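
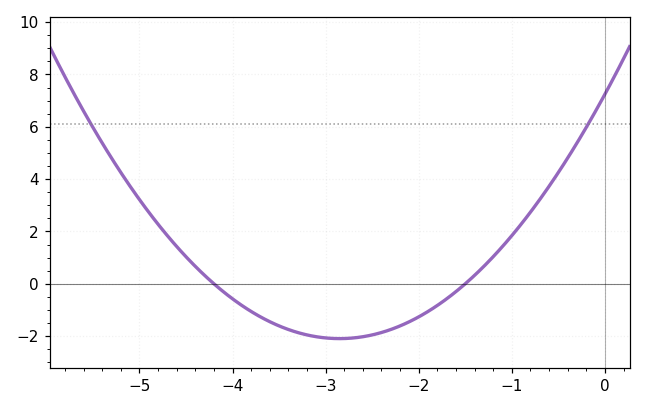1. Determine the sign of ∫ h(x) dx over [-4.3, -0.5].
negative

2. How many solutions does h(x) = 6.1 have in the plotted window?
2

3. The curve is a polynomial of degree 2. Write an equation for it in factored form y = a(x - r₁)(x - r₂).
y = 1.15(x + 4.2)(x + 1.5)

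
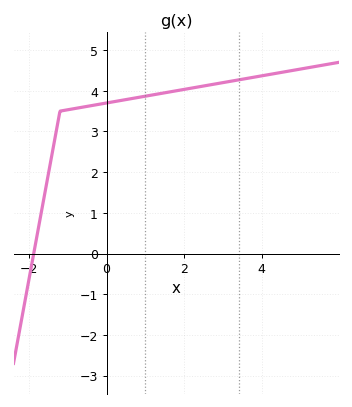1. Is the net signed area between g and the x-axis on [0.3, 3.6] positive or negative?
positive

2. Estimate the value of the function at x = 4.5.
4.5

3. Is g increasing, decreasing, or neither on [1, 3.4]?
increasing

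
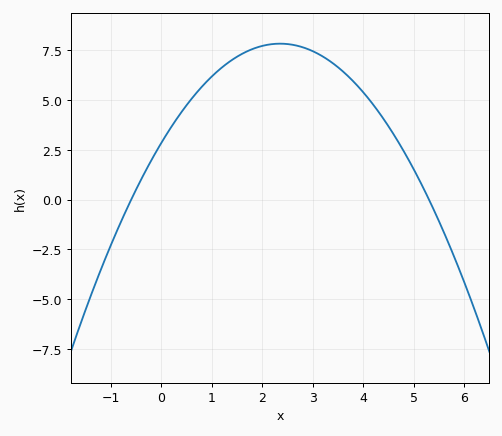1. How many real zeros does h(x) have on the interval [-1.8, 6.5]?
2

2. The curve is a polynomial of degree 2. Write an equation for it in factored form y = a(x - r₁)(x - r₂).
y = -0.9(x + 0.6)(x - 5.3)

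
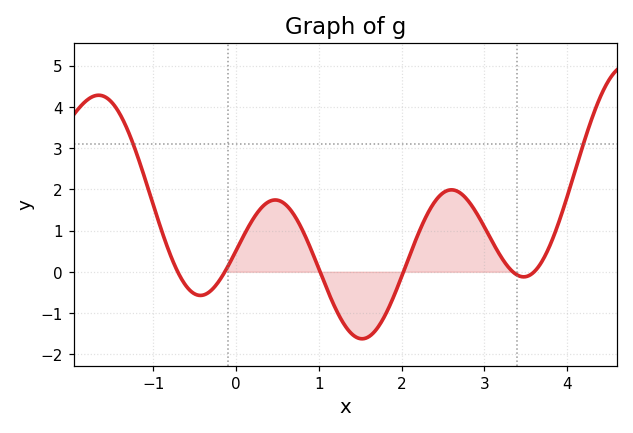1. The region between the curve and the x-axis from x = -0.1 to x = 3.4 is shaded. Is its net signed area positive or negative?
positive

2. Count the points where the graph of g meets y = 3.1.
2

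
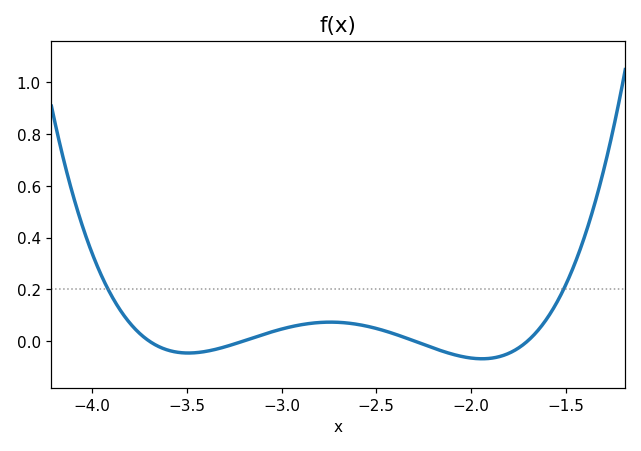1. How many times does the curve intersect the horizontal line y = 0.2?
2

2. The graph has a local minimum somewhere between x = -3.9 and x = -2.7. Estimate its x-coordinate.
-3.49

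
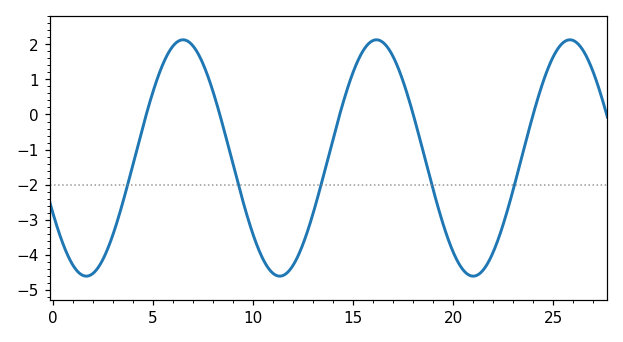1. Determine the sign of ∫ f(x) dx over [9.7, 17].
negative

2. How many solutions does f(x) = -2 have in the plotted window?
5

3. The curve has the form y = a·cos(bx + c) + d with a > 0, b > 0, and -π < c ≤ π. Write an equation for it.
y = 3.37cos(0.65x + 2.06) - 1.24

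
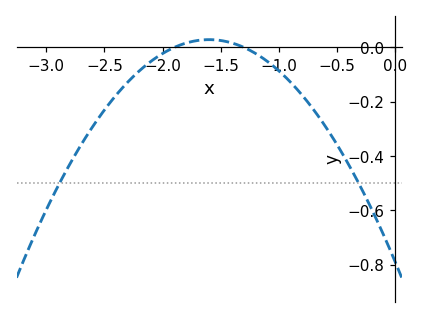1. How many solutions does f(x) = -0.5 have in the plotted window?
2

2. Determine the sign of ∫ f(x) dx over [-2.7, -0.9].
negative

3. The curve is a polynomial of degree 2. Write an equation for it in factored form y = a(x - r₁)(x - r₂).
y = -0.32(x + 1.9)(x + 1.3)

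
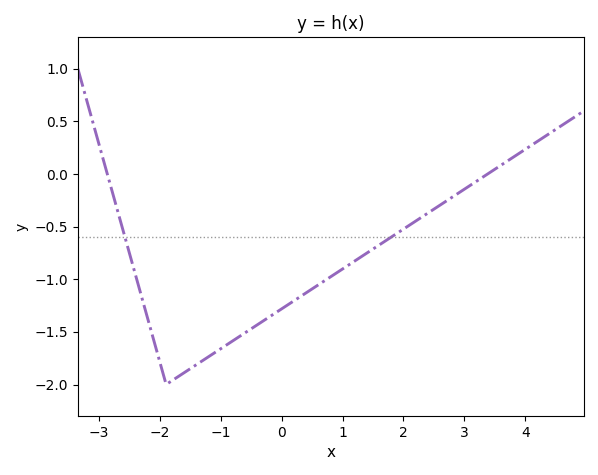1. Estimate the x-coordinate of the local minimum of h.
-1.9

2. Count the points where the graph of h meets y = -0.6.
2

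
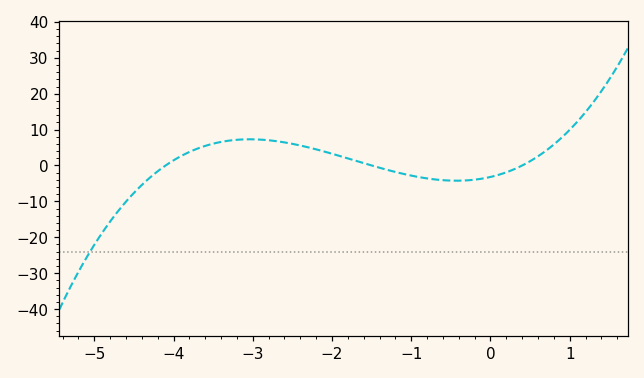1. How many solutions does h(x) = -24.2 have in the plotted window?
1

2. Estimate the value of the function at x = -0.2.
-4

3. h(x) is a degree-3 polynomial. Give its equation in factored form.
y = 1.3(x + 4.1)(x + 1.5)(x - 0.4)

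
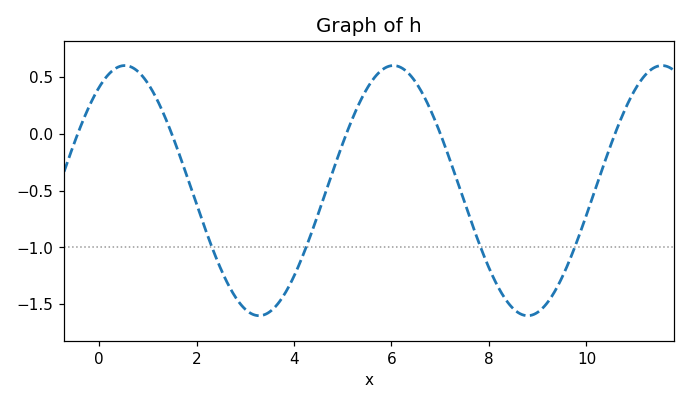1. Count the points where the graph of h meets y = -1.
4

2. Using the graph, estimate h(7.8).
-0.966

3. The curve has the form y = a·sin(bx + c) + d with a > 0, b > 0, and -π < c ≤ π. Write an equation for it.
y = 1.1sin(1.14x + 0.97) - 0.5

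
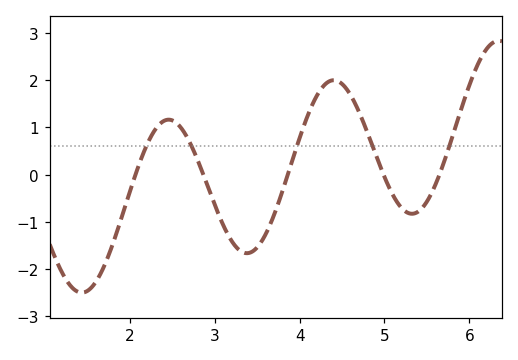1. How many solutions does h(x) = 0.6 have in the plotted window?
5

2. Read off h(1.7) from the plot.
-1.93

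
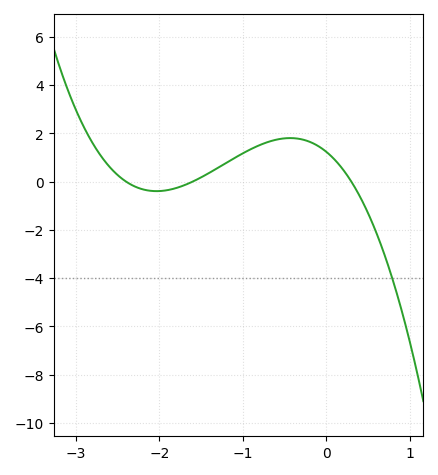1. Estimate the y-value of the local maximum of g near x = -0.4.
1.8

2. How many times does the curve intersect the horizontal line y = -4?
1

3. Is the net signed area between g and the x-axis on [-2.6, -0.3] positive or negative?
positive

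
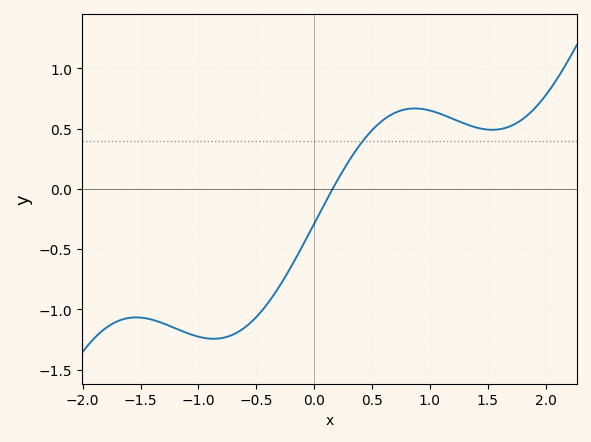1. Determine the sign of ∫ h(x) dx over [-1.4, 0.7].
negative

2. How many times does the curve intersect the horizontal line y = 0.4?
1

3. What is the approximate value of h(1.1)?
0.619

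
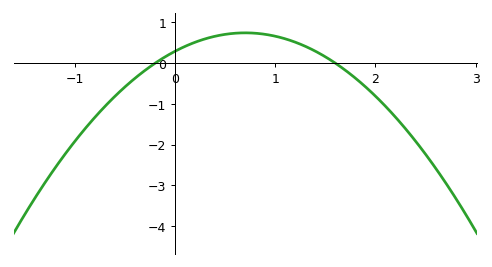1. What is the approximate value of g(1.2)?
0.515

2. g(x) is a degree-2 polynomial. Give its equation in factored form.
y = -0.92(x + 0.2)(x - 1.6)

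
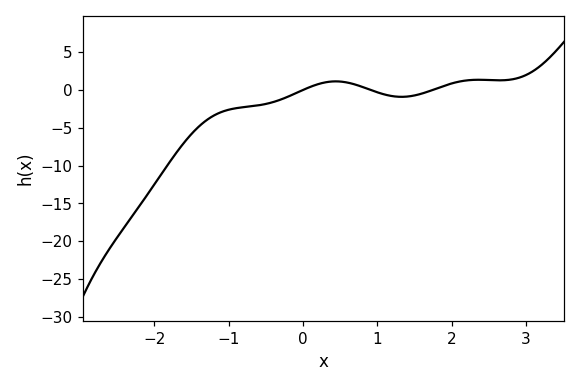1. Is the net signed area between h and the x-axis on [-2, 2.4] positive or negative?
negative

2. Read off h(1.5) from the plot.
-0.5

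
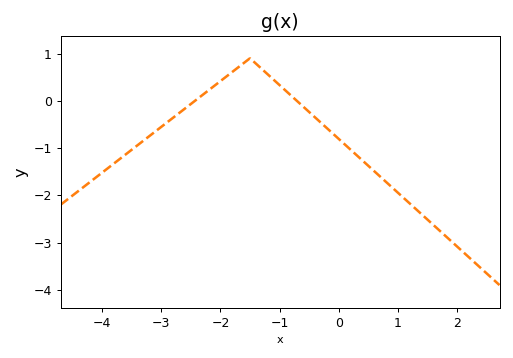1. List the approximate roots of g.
-2.43, -0.709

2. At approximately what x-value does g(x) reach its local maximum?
-1.5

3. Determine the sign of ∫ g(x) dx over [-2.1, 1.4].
negative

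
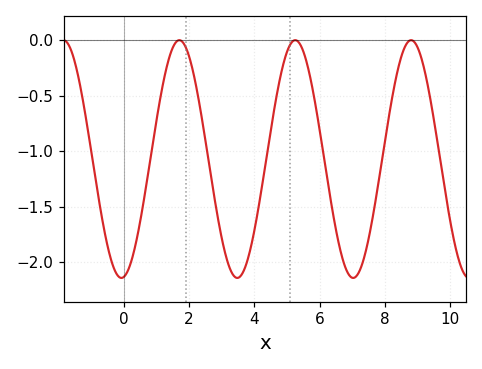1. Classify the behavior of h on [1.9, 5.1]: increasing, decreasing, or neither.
neither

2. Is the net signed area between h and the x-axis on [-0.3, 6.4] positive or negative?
negative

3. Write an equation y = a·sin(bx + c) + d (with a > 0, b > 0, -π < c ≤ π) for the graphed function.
y = 1.07sin(1.77x - 1.45) - 1.07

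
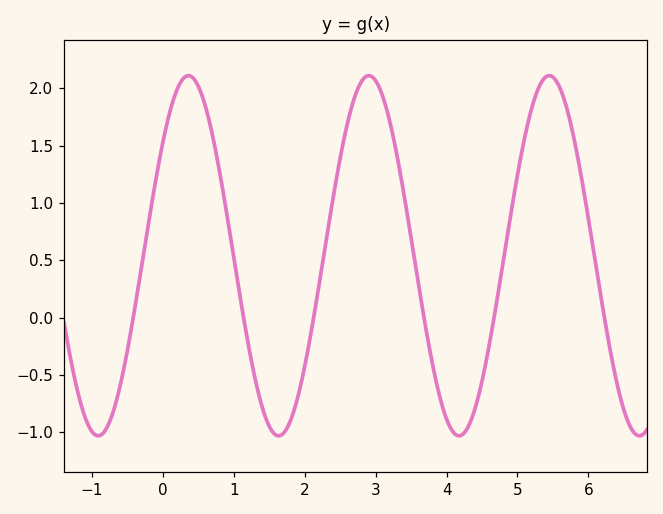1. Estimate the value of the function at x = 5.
1.24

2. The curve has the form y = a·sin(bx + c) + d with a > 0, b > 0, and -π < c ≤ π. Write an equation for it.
y = 1.57sin(2.47x + 0.682) + 0.54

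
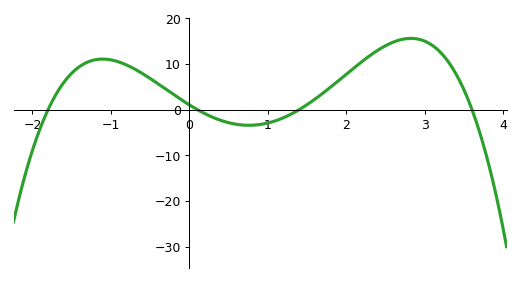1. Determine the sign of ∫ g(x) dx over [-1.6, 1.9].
positive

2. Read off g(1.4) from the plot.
0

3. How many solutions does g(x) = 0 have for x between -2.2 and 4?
4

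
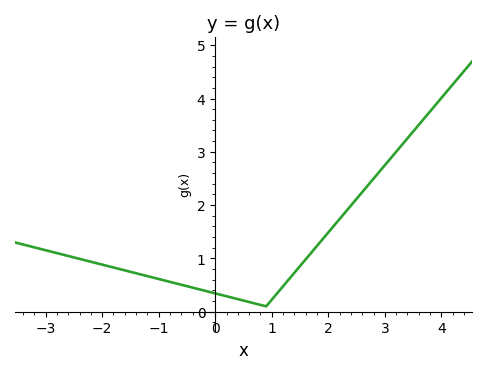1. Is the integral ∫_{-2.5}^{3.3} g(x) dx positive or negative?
positive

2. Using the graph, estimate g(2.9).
2.6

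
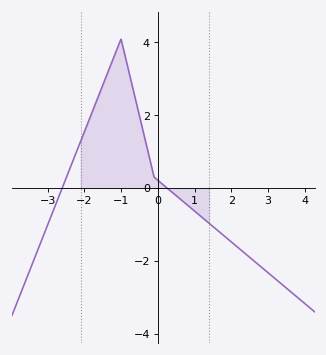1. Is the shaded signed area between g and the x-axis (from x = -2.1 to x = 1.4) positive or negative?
positive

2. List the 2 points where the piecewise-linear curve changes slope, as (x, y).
(-1, 4.1); (-0.1, 0.3)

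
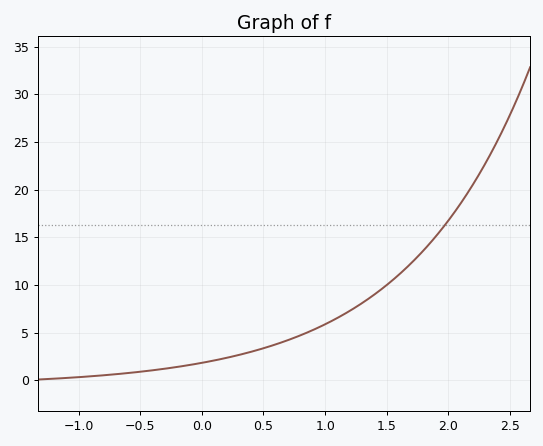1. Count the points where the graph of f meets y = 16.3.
1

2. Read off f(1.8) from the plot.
13.7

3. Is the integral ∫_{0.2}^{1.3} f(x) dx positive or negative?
positive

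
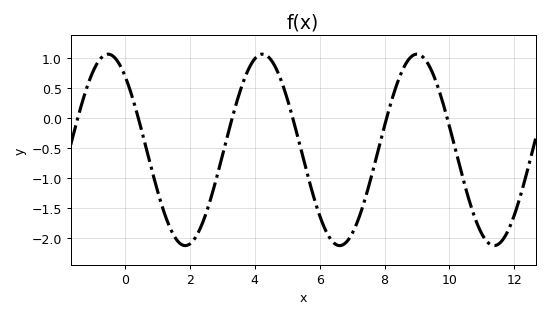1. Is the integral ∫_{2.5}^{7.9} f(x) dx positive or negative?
negative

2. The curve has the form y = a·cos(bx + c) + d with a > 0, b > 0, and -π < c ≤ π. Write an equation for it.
y = 1.59cos(1.32x + 0.69) - 0.53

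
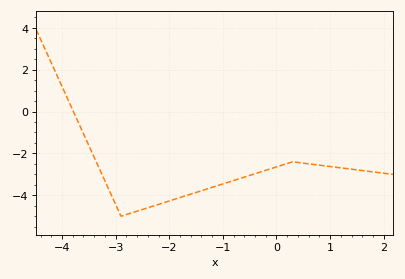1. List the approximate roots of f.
-3.79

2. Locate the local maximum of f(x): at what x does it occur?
0.301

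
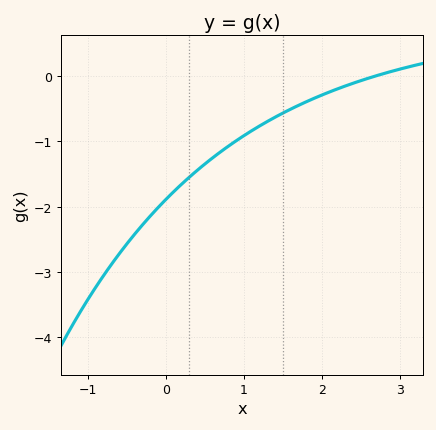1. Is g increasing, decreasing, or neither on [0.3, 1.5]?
increasing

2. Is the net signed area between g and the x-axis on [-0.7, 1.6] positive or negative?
negative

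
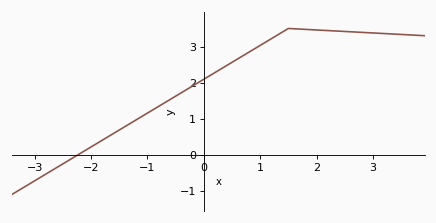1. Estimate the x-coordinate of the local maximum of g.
1.5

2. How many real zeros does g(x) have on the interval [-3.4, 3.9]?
1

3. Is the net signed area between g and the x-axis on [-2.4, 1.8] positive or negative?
positive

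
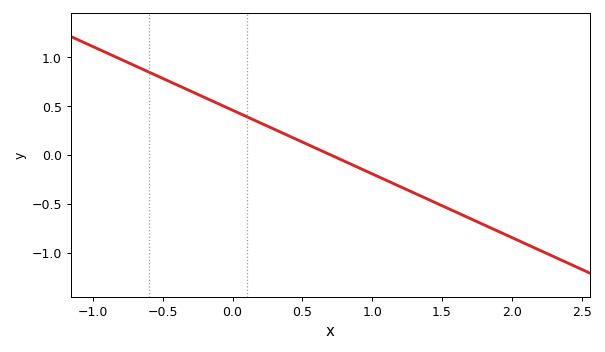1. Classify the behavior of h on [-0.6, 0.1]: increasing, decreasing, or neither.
decreasing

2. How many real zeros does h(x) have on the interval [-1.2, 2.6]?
1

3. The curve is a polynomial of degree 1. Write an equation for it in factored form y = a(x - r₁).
y = -0.65(x - 0.7)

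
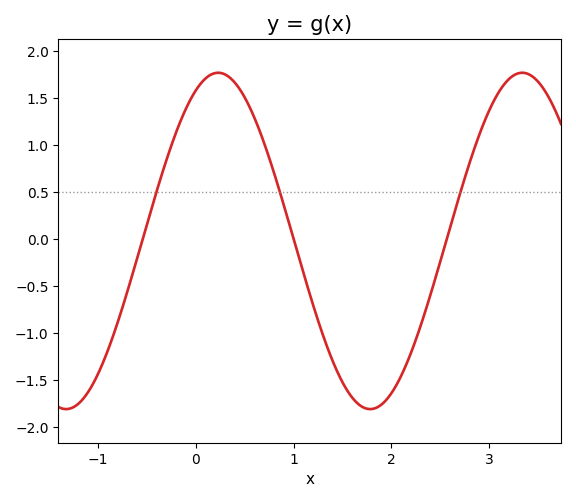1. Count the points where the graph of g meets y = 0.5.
3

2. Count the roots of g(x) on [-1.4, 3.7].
3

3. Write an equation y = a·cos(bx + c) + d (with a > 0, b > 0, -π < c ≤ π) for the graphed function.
y = 1.79cos(2.02x - 0.46) - 0.02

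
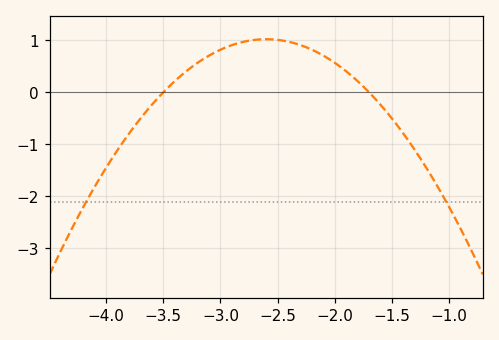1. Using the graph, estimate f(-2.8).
1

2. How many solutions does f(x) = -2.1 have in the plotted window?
2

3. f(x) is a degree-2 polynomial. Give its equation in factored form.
y = -1.26(x + 3.5)(x + 1.7)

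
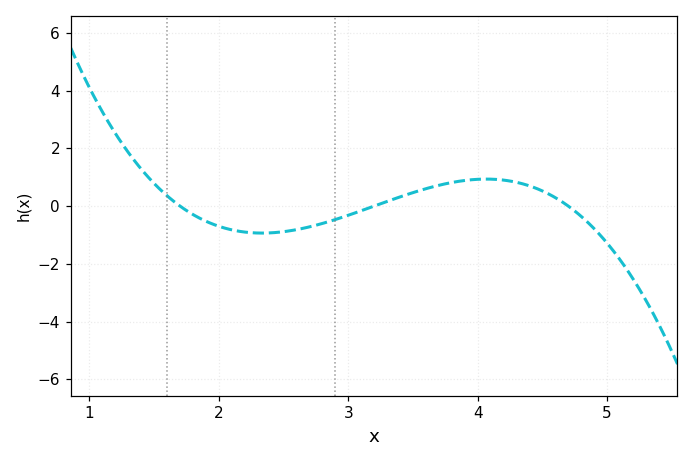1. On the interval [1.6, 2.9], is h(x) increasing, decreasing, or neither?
neither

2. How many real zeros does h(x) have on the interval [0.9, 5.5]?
3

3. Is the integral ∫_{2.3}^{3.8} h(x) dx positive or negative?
negative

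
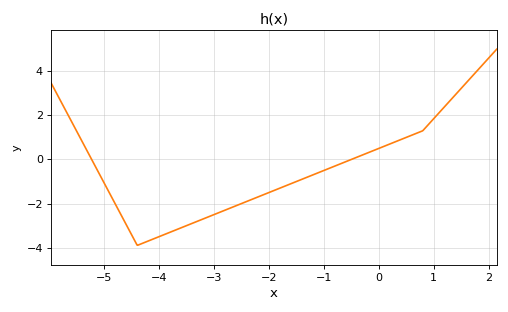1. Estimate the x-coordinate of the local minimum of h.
-4.4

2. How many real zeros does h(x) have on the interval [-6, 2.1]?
2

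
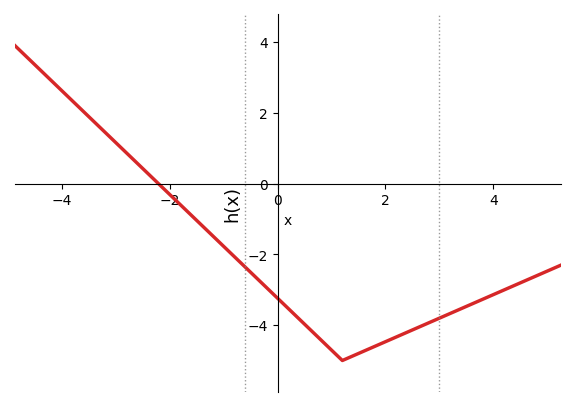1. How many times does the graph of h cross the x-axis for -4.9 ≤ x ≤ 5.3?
1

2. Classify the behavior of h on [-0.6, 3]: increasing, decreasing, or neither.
neither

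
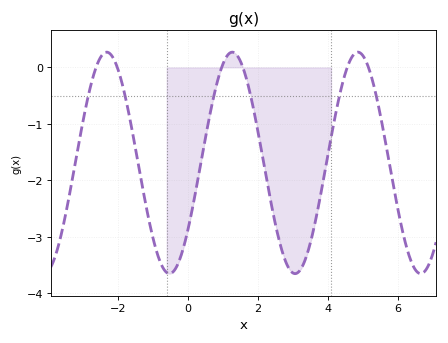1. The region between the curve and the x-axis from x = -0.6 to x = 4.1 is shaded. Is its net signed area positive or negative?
negative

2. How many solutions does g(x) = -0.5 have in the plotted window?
6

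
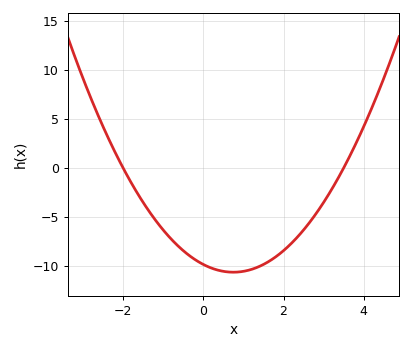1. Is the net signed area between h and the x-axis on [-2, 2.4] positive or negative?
negative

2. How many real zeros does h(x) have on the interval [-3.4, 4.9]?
2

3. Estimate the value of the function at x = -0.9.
-6.82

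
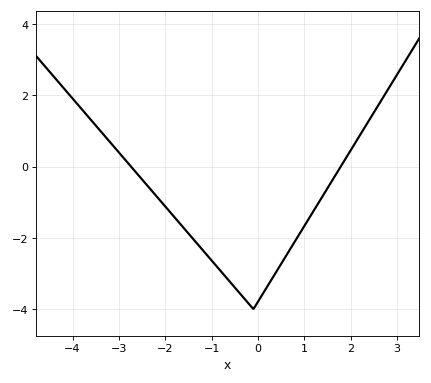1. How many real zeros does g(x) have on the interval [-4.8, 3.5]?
2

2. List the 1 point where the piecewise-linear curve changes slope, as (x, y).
(-0.1, -4)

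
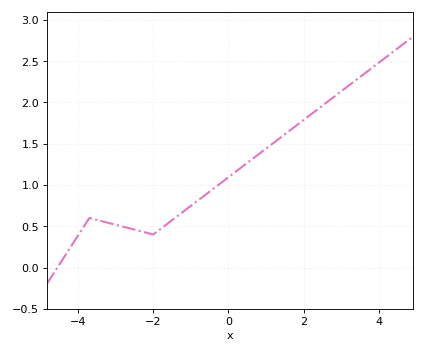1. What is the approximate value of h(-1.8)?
0.469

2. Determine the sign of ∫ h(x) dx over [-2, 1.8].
positive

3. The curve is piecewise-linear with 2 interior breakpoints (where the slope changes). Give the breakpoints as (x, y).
(-3.7, 0.6); (-2, 0.4)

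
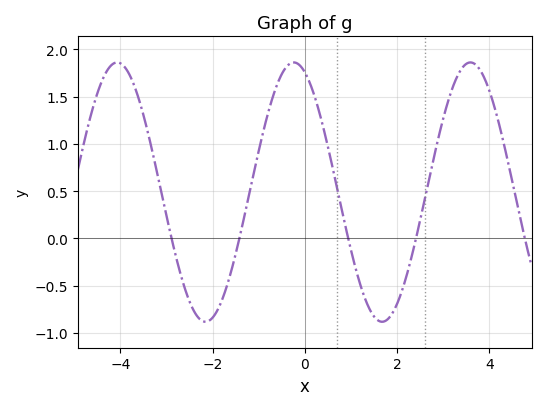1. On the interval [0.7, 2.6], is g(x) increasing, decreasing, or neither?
neither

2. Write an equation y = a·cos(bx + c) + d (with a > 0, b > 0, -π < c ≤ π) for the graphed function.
y = 1.37cos(1.6x + 0.39) + 0.49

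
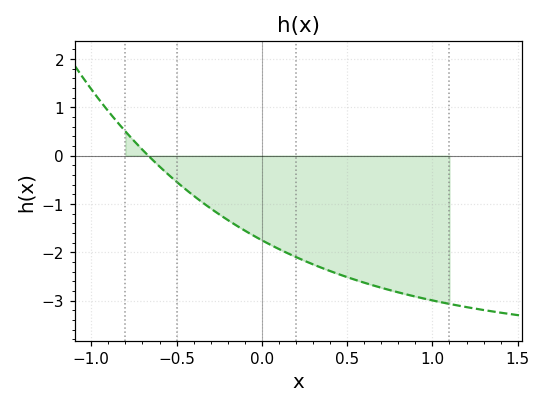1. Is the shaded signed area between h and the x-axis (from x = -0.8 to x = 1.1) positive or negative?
negative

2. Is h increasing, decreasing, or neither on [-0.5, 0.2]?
decreasing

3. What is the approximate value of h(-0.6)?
-0.2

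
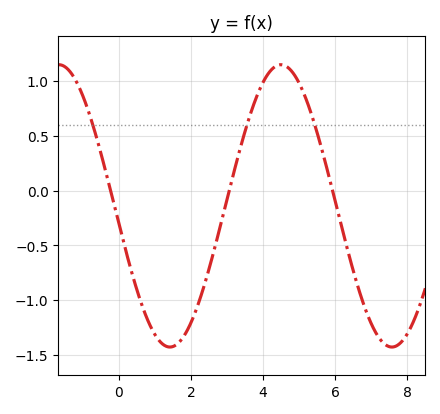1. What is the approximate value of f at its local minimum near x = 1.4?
-1.43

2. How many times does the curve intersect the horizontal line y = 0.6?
3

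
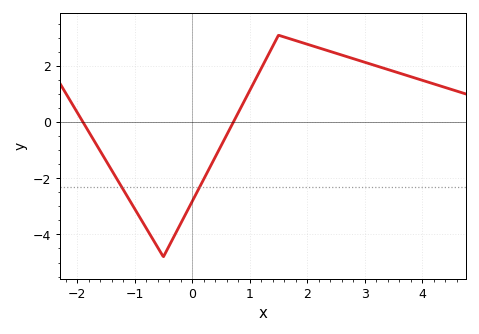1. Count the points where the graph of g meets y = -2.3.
2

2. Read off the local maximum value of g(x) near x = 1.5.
3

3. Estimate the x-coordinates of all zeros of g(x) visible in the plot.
-1.9, 0.7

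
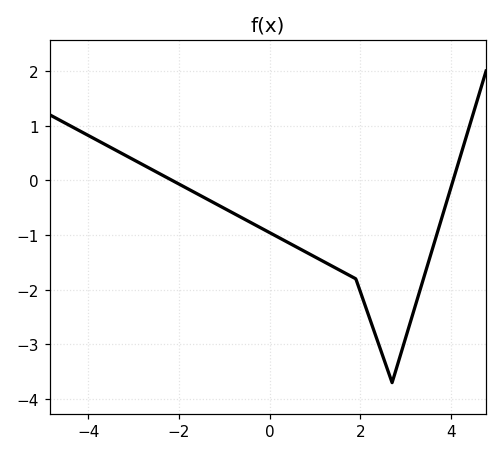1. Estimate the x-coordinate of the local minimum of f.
2.7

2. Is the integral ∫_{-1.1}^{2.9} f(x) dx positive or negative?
negative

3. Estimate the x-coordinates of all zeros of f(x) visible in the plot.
-2.15, 4.05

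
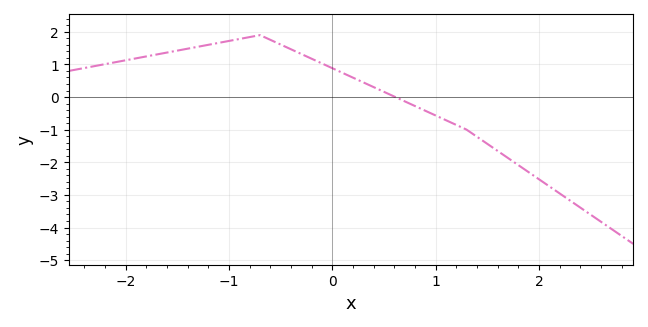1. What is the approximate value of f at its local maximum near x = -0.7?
1.9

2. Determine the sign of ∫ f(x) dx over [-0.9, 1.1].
positive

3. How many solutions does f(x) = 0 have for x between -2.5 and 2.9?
1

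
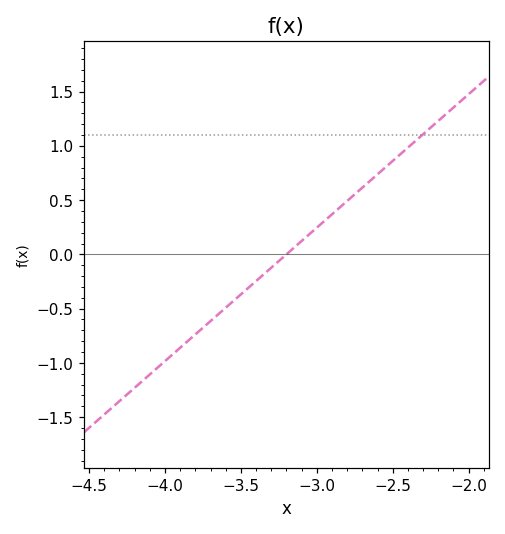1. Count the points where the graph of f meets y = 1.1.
1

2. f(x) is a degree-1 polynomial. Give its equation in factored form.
y = 1.23(x + 3.2)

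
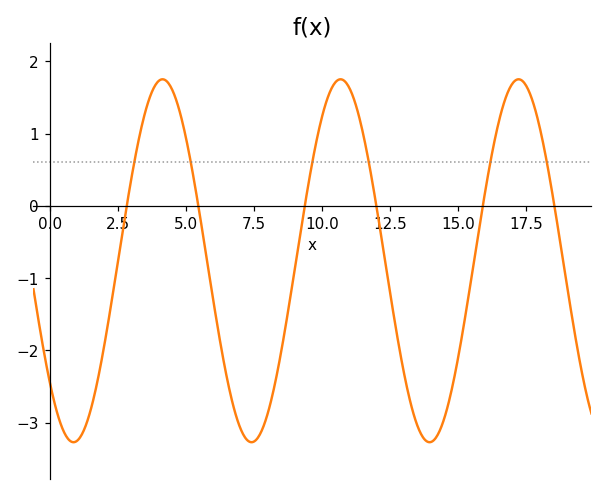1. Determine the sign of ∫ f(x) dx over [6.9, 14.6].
negative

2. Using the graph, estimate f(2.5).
-0.8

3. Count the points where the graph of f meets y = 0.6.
6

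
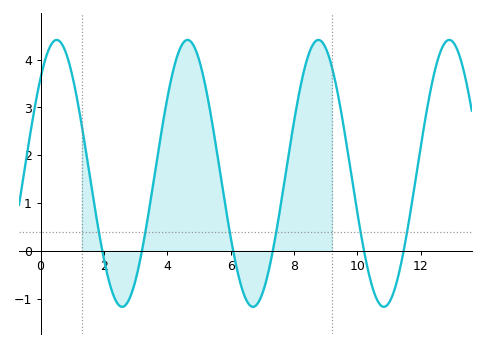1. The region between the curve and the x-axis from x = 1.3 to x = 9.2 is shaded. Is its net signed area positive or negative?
positive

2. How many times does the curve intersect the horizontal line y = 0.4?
6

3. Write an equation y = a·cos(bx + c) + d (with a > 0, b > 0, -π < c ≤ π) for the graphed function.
y = 2.79cos(1.52x - 0.772) + 1.62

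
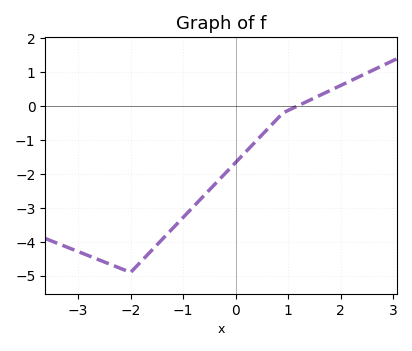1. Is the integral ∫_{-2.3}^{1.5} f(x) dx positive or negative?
negative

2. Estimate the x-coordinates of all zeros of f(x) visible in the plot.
1.2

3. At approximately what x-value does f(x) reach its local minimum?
-2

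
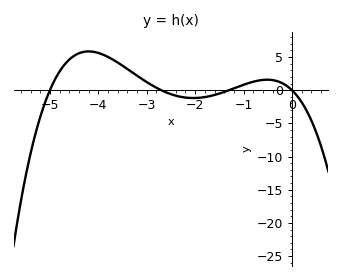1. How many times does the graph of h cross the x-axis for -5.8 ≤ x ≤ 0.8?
4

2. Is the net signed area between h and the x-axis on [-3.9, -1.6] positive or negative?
positive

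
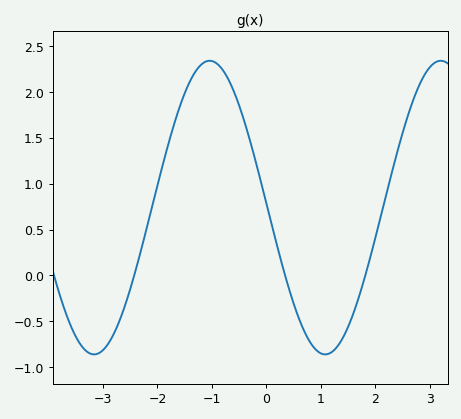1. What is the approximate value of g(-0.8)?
2.24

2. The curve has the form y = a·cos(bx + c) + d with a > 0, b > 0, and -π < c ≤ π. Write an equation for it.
y = 1.6cos(1.48x + 1.54) + 0.74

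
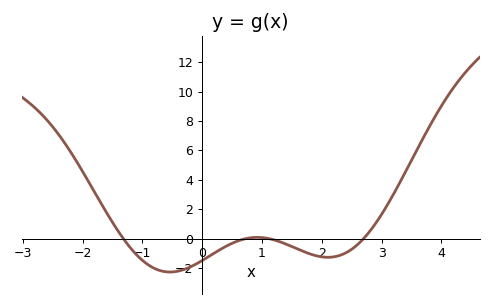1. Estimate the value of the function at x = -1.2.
-0.6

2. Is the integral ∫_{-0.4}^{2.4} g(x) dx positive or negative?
negative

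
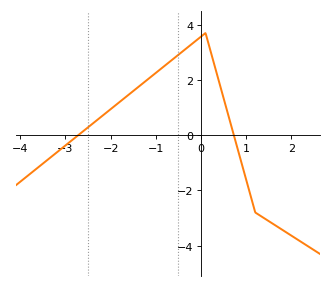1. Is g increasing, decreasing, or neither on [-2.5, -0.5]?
increasing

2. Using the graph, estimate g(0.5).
1.34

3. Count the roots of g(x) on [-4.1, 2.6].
2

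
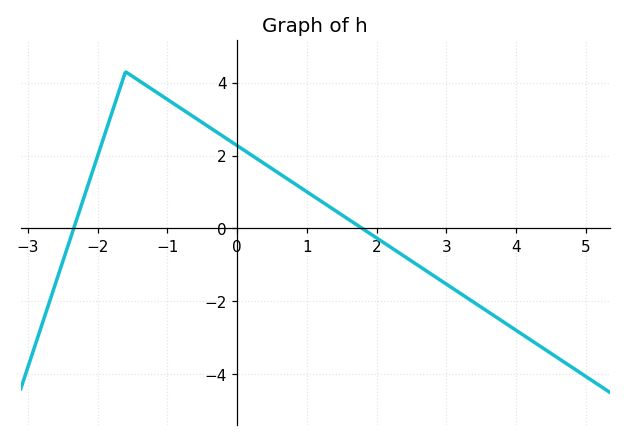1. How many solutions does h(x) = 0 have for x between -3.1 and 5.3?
2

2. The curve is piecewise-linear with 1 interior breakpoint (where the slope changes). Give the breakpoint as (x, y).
(-1.6, 4.3)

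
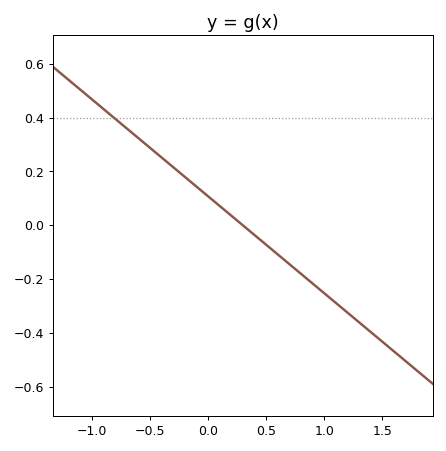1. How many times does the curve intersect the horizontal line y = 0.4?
1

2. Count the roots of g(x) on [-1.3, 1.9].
1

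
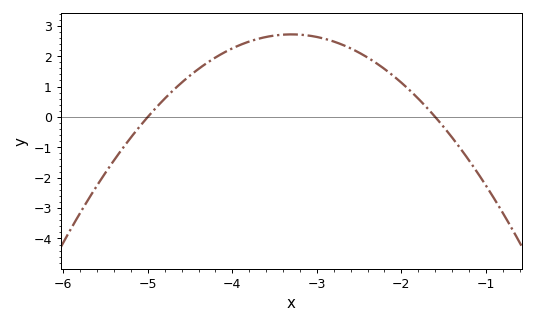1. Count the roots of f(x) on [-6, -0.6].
2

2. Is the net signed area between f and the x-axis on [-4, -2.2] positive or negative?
positive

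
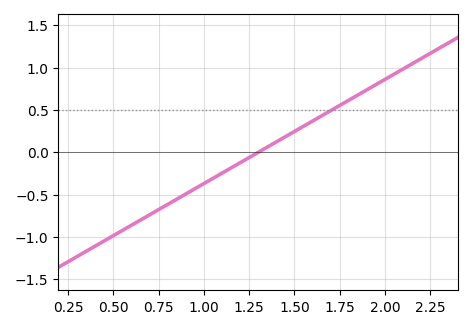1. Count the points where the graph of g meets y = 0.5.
1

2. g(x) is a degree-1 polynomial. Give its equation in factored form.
y = 1.23(x - 1.3)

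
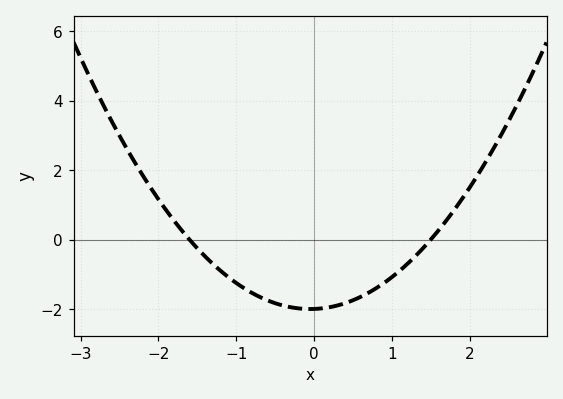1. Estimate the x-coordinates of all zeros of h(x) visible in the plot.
-1.6, 1.5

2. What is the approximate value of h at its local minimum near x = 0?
-2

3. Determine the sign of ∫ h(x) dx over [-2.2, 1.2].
negative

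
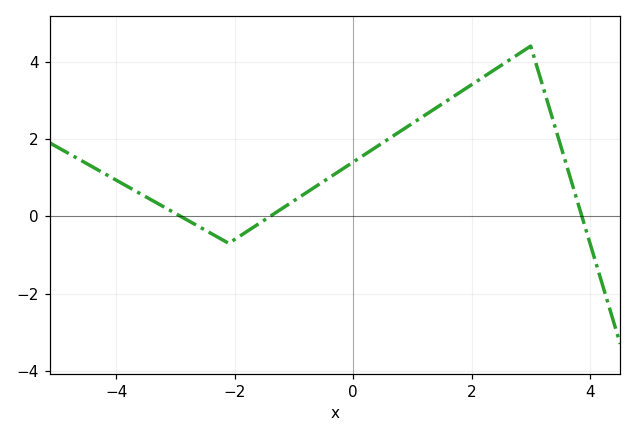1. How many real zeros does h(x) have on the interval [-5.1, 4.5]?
3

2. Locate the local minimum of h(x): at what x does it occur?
-2.1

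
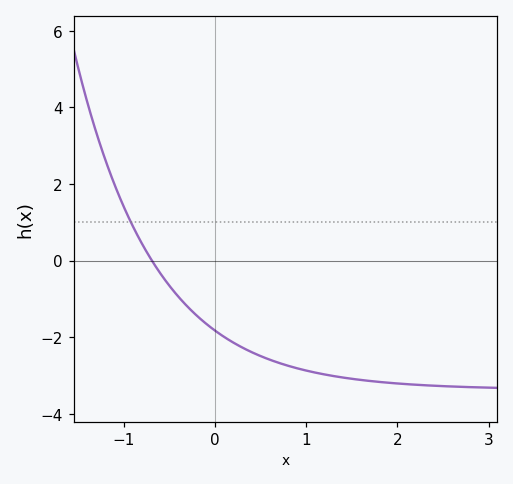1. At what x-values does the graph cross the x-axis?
-0.7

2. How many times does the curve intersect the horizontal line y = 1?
1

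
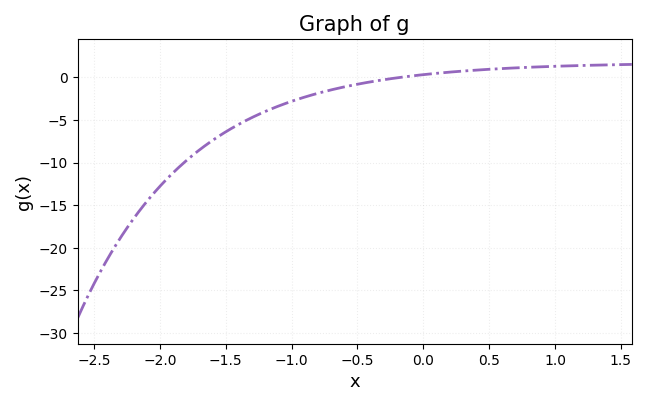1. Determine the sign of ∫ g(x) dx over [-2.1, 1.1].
negative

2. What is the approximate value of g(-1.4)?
-5.49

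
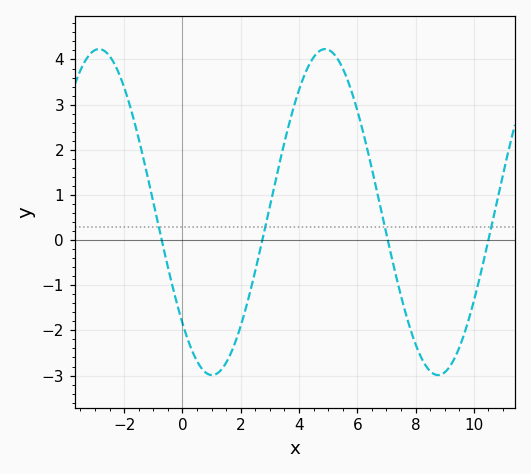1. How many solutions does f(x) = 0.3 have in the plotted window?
4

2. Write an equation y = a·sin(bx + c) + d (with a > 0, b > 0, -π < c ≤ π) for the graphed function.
y = 3.61sin(0.81x - 2.4) + 0.62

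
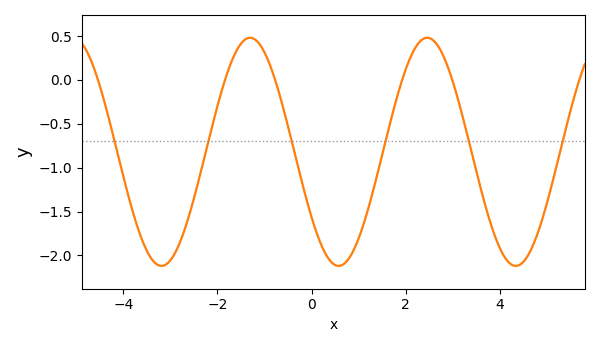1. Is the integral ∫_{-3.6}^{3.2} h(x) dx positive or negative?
negative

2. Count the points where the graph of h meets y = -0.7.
6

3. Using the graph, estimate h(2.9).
0.15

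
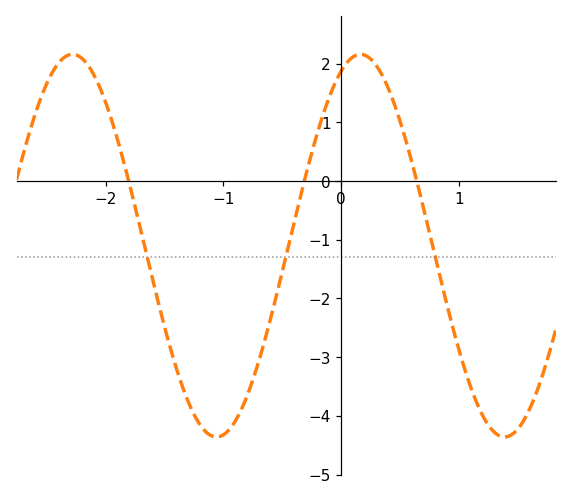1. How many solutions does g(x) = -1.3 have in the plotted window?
3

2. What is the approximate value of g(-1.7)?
-0.8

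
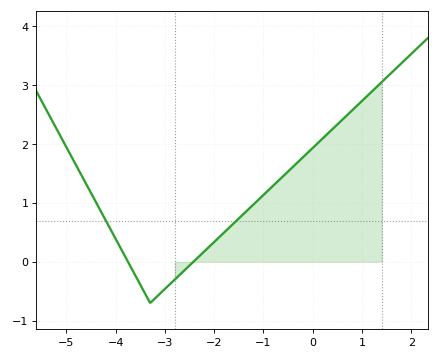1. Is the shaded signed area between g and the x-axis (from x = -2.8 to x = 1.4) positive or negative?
positive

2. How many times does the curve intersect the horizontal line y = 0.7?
2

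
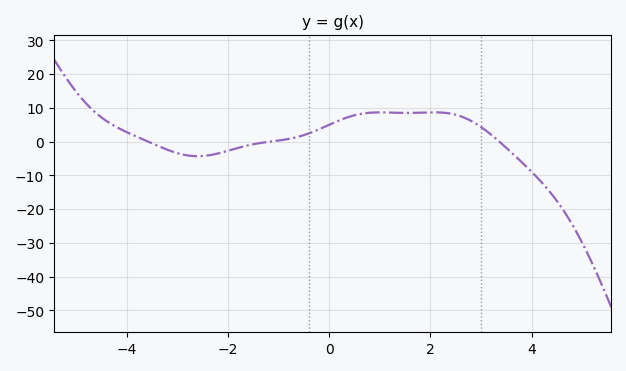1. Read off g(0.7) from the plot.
8.38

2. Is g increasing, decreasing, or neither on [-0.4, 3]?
neither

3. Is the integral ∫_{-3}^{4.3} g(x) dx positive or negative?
positive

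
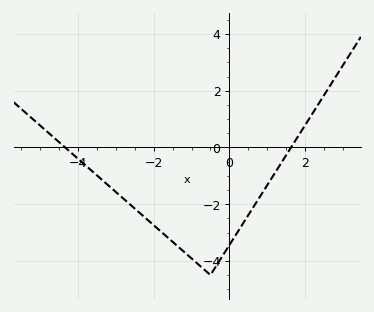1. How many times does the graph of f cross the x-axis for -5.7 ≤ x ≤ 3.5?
2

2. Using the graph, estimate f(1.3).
-0.6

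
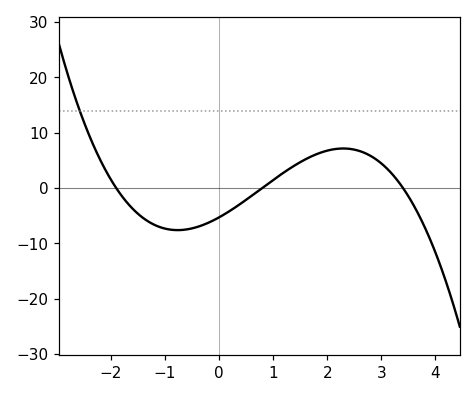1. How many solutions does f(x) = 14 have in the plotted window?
1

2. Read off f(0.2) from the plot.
-4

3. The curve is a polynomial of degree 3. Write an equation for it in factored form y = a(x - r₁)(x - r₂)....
y = -1.03(x + 1.9)(x - 0.8)(x - 3.4)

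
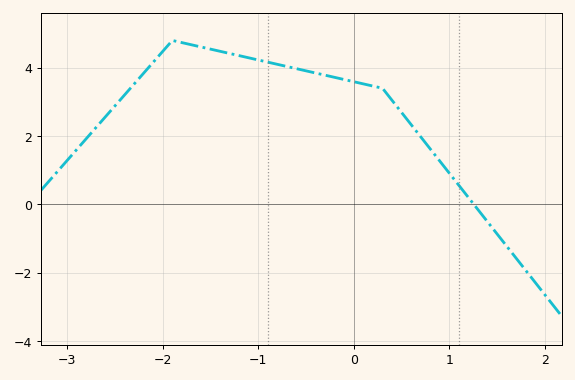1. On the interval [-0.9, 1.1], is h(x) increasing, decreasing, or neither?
decreasing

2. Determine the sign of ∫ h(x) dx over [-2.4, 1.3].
positive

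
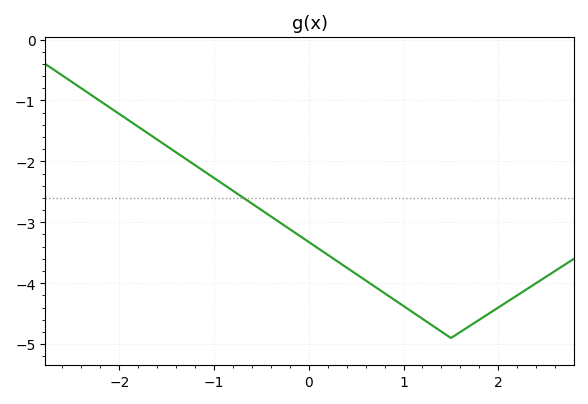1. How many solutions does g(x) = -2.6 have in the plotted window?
1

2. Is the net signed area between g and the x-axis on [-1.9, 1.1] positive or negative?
negative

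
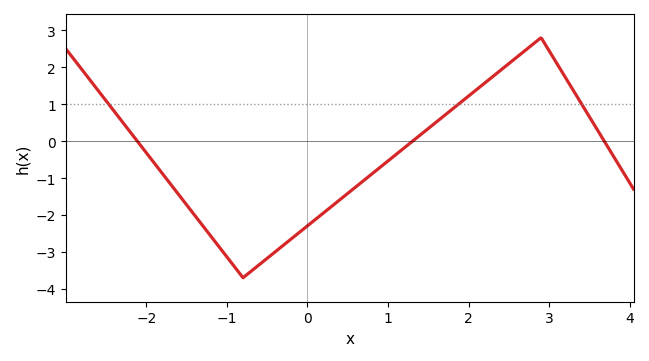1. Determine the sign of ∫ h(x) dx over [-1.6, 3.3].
negative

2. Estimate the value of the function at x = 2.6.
2.3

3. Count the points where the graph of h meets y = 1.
3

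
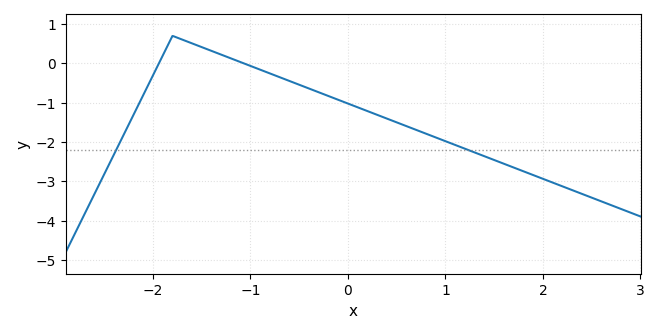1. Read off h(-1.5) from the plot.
0.4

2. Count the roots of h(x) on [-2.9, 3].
2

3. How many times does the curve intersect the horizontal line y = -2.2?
2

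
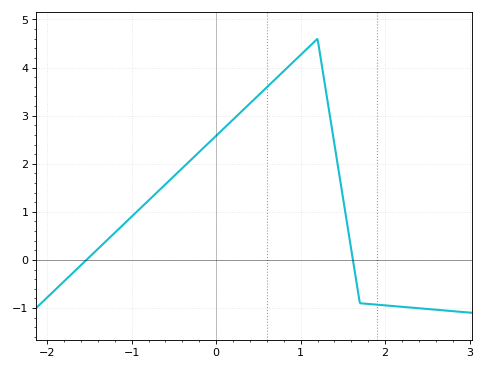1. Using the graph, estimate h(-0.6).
1.57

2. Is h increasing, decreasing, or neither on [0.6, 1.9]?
neither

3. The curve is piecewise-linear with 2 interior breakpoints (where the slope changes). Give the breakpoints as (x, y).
(1.2, 4.6); (1.7, -0.9)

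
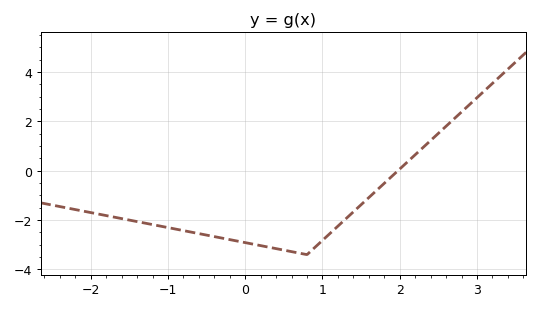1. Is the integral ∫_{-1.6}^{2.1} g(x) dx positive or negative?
negative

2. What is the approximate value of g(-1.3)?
-2.2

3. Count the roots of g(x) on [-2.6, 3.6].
1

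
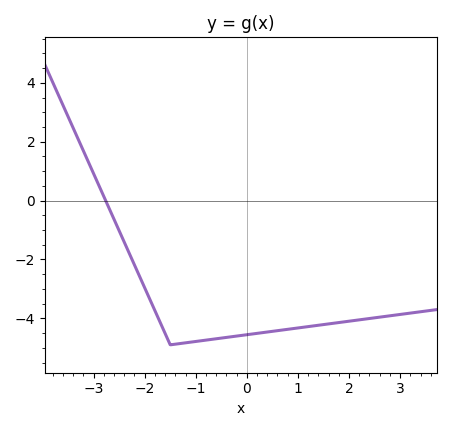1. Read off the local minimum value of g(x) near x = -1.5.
-4.8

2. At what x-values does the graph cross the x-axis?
-2.8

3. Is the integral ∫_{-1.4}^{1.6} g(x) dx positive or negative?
negative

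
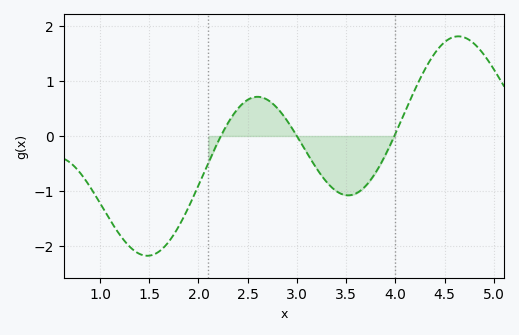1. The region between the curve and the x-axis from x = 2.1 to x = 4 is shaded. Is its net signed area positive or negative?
negative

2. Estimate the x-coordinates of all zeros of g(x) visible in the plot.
2.2, 3, 4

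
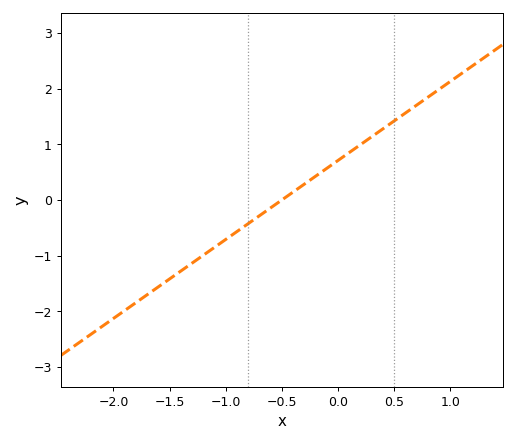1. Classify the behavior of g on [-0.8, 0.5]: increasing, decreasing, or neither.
increasing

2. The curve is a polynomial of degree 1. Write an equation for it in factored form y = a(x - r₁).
y = 1.42(x + 0.5)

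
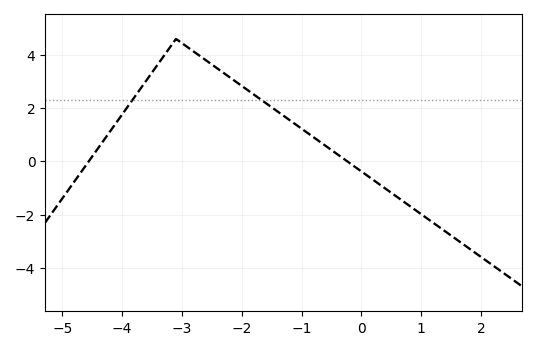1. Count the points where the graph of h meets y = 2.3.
2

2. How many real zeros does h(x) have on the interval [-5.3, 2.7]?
2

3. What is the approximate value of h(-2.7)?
3.96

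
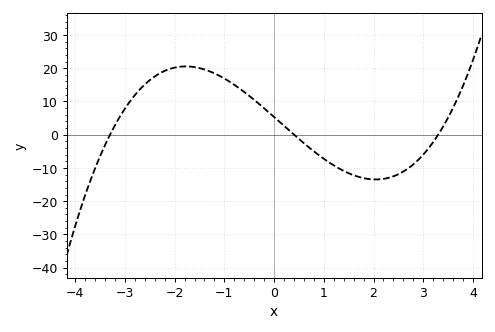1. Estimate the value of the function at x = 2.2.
-13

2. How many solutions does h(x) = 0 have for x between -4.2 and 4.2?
3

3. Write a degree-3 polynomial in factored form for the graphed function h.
y = 1.22(x + 3.3)(x - 0.4)(x - 3.3)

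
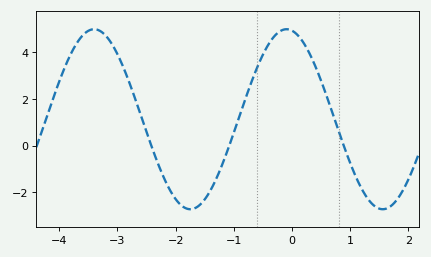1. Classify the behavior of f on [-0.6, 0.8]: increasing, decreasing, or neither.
neither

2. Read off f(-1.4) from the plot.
-1.91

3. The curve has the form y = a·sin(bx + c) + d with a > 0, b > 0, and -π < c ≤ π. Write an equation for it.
y = 3.85sin(1.9x + 1.75) + 1.13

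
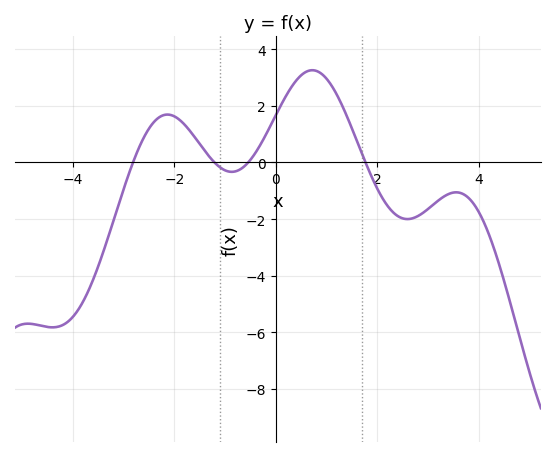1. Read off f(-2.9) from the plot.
-0.4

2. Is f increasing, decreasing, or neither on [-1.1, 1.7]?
neither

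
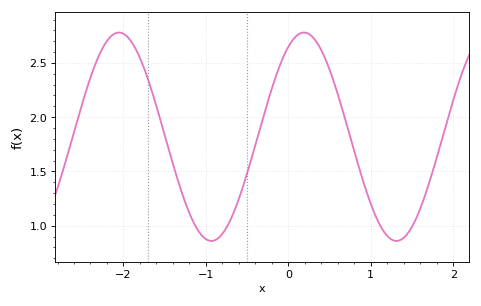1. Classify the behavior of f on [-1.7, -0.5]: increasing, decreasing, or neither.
neither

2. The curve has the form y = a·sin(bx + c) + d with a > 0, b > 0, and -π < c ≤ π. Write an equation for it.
y = 0.96sin(2.8x + 1) + 1.82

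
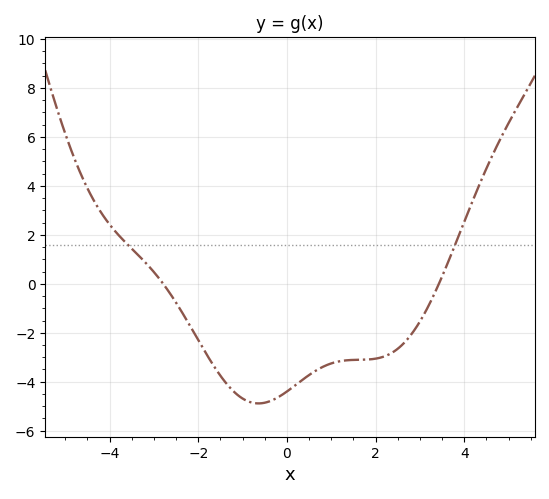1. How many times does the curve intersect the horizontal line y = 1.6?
2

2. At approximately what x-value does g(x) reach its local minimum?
-0.6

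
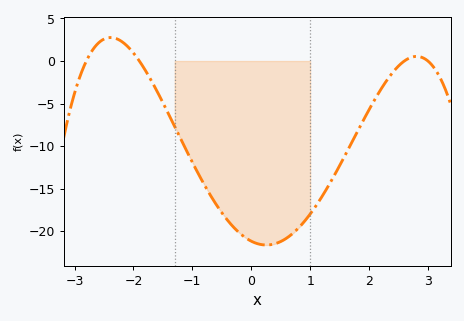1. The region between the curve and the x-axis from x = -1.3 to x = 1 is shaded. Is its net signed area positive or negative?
negative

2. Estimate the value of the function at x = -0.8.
-14.5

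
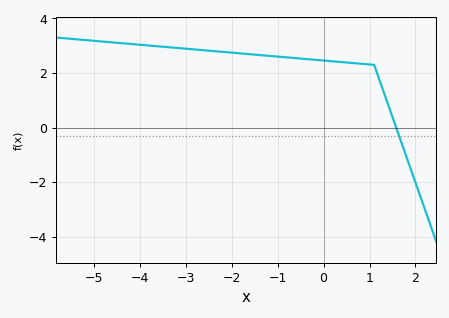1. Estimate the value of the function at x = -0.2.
2.5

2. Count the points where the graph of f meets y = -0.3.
1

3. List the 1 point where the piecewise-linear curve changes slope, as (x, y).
(1.1, 2.3)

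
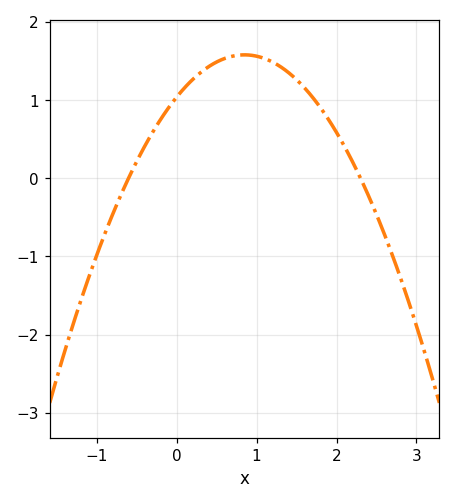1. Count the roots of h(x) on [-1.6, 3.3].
2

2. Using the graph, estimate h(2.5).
-0.465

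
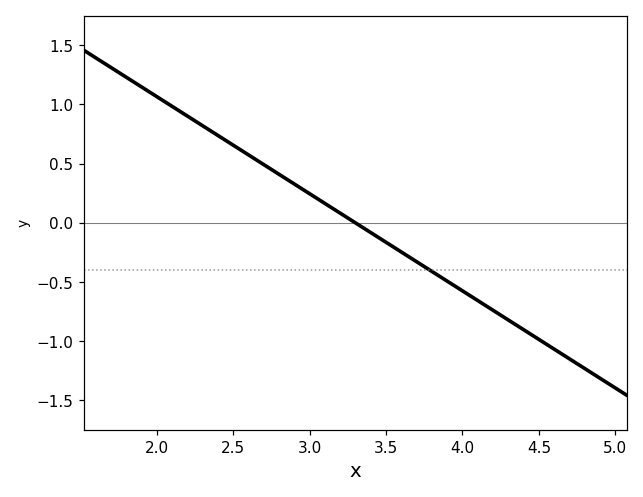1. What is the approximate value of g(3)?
0.25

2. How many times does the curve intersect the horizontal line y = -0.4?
1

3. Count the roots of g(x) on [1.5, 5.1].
1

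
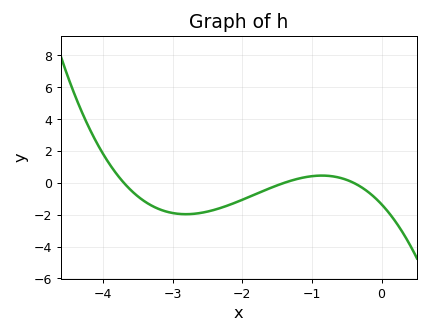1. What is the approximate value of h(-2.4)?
-1.69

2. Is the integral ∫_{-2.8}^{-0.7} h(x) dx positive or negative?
negative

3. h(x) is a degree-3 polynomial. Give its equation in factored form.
y = -0.65(x + 3.7)(x + 1.4)(x + 0.4)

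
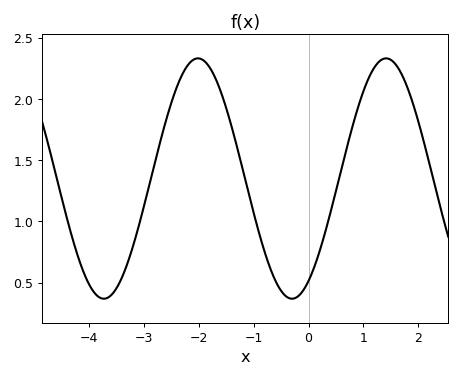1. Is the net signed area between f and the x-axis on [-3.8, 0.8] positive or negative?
positive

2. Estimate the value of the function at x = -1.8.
2.25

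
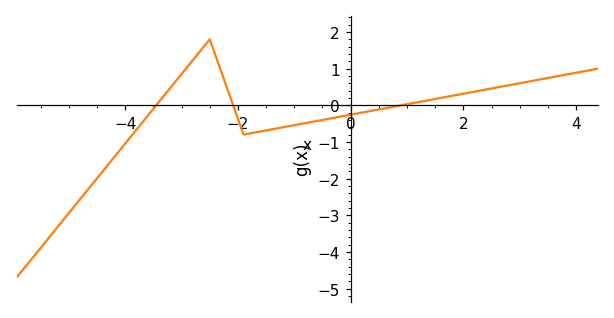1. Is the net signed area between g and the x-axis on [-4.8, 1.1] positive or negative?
negative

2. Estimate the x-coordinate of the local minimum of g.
-1.9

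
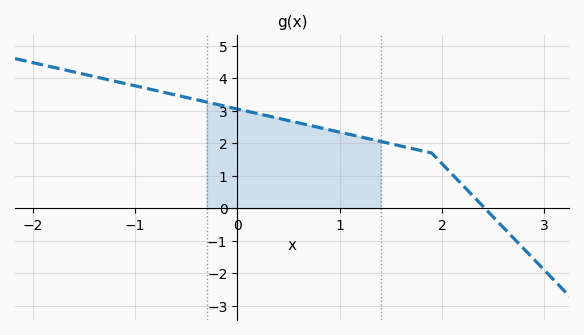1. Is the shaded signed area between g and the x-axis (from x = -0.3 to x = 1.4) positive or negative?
positive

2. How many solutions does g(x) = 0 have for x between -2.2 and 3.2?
1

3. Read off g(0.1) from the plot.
2.98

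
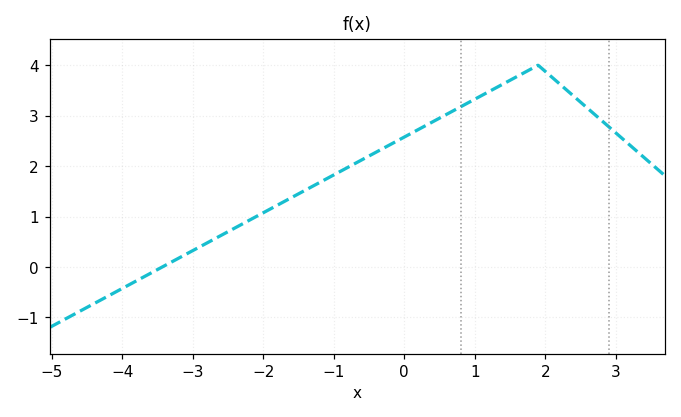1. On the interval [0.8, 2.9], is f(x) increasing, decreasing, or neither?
neither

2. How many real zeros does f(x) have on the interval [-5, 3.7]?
1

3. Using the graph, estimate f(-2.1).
1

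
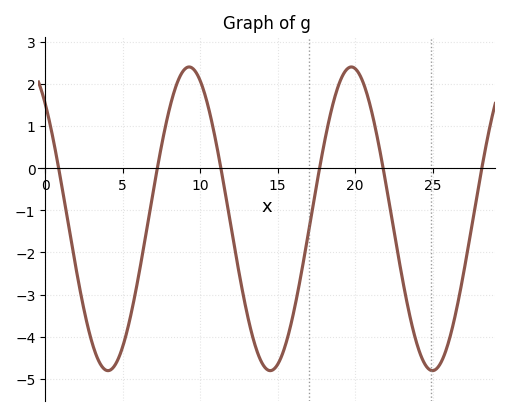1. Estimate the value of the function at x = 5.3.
-3.84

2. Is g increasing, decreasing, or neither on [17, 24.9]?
neither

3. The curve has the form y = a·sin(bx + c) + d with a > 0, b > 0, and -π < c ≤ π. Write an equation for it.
y = 3.61sin(0.6x + 2.28) - 1.2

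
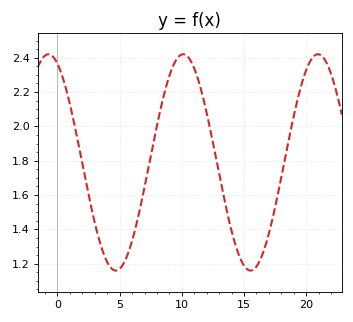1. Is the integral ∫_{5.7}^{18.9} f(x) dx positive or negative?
positive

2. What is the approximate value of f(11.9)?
2.11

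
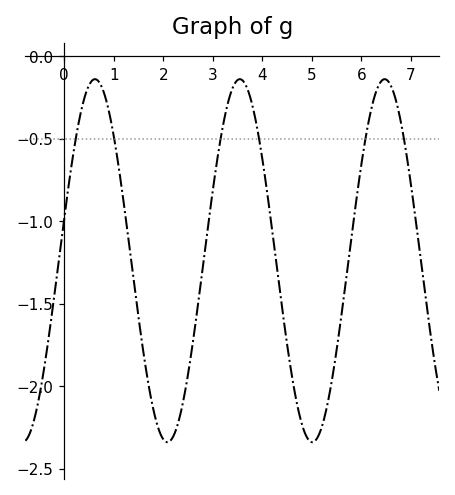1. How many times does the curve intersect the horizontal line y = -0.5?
6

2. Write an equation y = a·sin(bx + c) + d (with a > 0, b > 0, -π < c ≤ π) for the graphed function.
y = 1.1sin(2.1x + 0.23) - 1.24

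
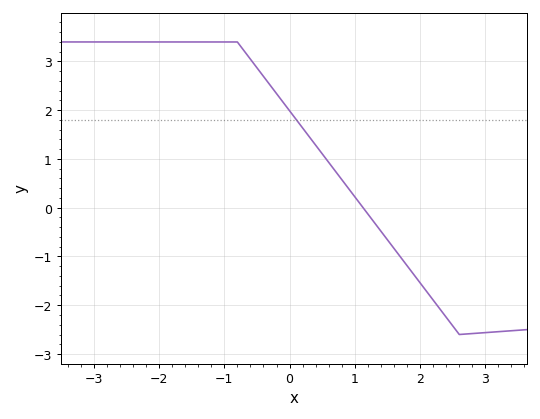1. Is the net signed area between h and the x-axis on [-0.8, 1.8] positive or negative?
positive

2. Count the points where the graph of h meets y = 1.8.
1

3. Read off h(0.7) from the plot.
0.753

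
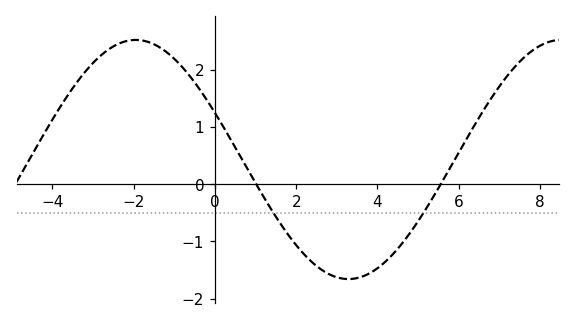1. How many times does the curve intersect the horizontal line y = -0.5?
2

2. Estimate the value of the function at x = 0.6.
0.515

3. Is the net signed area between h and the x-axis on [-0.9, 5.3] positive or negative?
negative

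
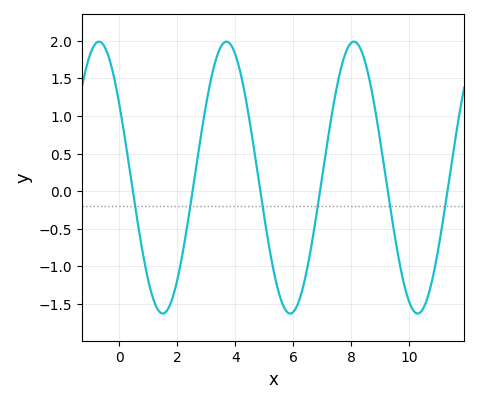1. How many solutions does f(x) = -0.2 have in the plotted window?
6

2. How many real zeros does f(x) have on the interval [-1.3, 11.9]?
6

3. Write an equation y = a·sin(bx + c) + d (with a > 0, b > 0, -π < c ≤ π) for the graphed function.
y = 1.81sin(1.4x + 2.6) + 0.18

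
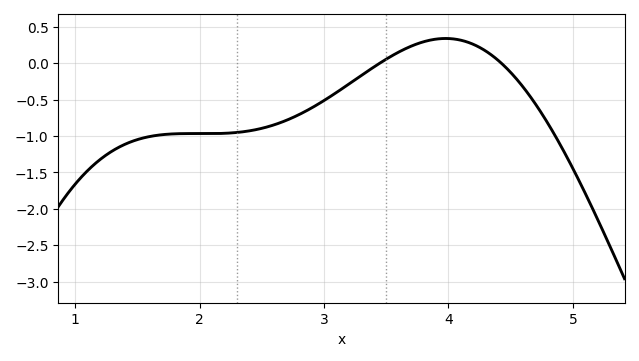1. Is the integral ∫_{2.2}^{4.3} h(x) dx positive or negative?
negative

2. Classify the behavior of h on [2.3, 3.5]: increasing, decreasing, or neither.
increasing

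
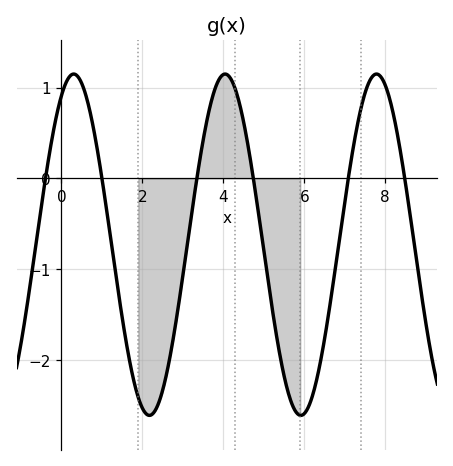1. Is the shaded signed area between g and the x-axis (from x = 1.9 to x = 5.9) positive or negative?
negative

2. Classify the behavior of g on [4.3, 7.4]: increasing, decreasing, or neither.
neither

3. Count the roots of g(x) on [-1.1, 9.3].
6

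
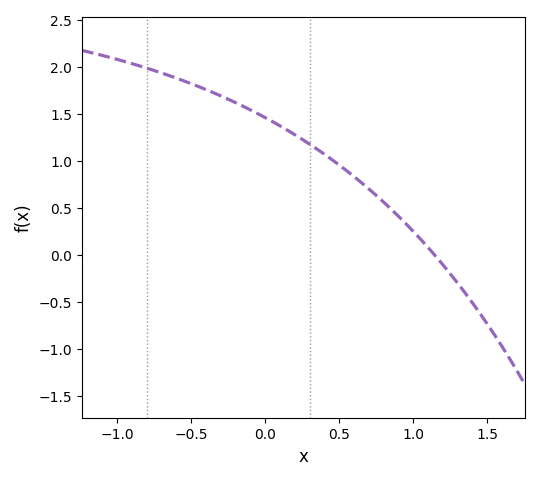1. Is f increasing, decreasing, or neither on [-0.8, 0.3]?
decreasing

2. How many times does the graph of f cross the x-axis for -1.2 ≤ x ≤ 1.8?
1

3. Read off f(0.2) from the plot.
1.3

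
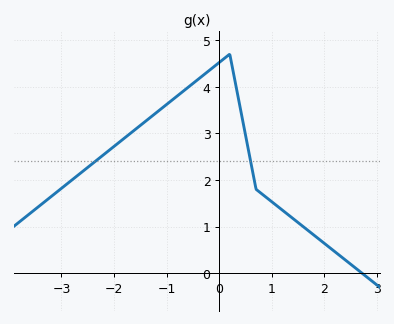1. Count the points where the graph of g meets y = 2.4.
2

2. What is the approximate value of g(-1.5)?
3.17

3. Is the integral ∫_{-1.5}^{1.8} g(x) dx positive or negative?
positive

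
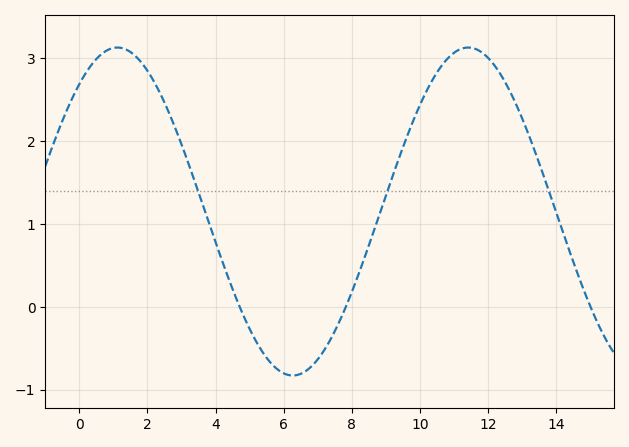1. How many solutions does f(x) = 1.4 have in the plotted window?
3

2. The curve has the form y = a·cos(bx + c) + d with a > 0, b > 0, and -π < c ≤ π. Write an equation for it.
y = 1.98cos(0.61x - 0.682) + 1.15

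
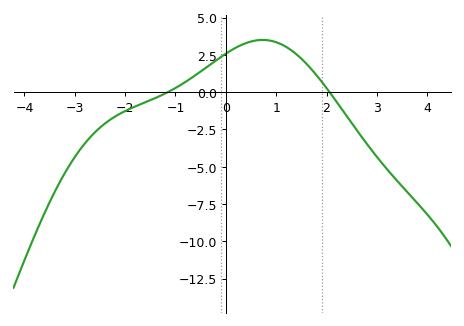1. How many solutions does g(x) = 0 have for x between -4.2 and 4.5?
2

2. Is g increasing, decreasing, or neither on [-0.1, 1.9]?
neither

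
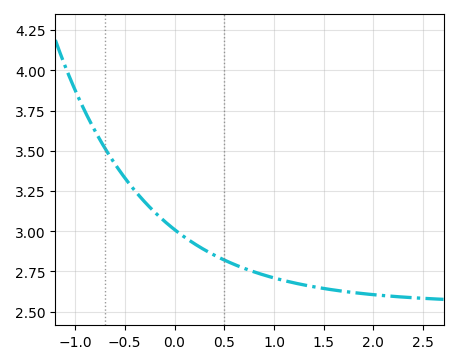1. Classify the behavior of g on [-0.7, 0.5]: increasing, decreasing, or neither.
decreasing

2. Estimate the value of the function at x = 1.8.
2.62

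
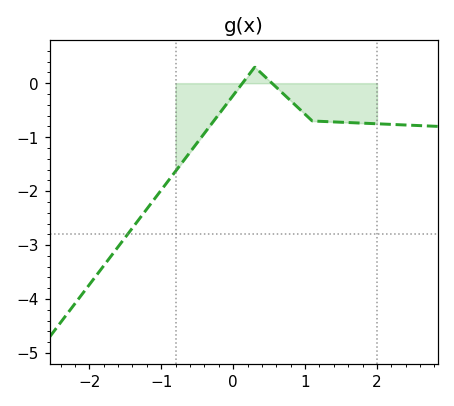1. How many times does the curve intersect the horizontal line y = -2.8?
1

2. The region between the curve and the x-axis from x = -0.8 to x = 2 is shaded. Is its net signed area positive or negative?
negative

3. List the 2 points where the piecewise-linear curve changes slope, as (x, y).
(0.3, 0.3); (1.1, -0.7)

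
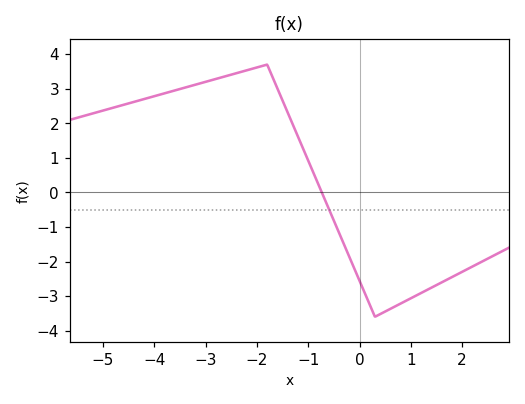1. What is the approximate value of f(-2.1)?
3.6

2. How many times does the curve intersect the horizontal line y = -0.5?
1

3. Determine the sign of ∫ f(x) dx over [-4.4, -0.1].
positive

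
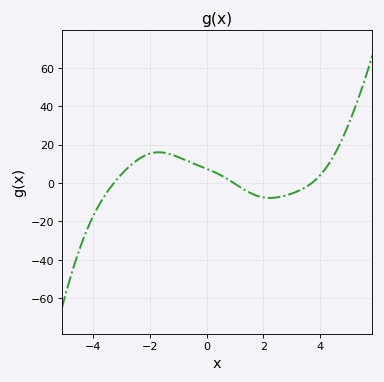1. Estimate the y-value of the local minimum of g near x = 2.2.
-7.76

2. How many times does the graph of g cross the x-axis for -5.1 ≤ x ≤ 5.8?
3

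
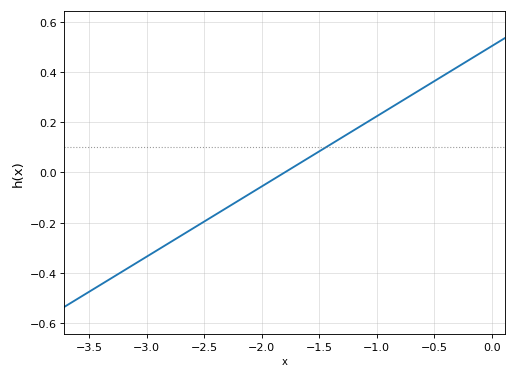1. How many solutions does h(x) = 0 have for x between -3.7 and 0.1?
1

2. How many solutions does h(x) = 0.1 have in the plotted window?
1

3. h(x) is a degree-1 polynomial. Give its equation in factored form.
y = 0.28(x + 1.8)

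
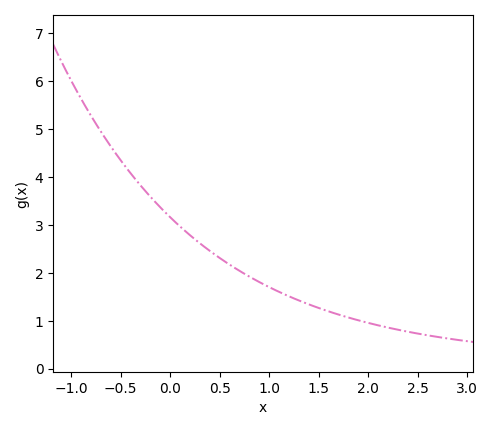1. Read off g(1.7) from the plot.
1.1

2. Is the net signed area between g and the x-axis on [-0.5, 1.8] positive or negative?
positive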